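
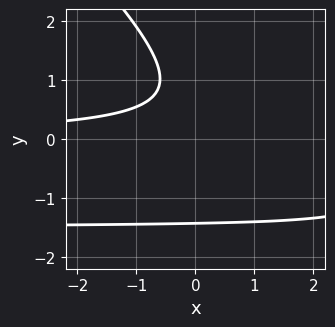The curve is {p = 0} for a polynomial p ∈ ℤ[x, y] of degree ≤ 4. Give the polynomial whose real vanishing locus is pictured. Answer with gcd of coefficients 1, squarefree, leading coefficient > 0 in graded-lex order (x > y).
2*x*y^2 + 2*y^3 + 3*x*y - 2*y + 3

1. deg p = 3. The shape is more complex than any degree-2 curve.
2. From the axis intercepts and sections: it misses every integer gridline on the x-axis.
3. Putting this together gives p.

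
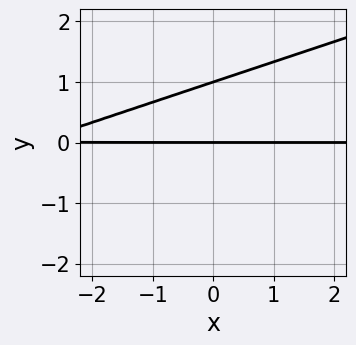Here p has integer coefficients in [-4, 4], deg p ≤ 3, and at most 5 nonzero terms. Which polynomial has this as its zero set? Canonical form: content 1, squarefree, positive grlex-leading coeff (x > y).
deg p = 2.
Observable constraints: among the integer gridlines, it crosses the y-axis at y ∈ {0, 1}; the visible x-axis segment lies entirely on the curve.
The integer polynomial consistent with all of this is the stated p.

x*y - 3*y^2 + 3*y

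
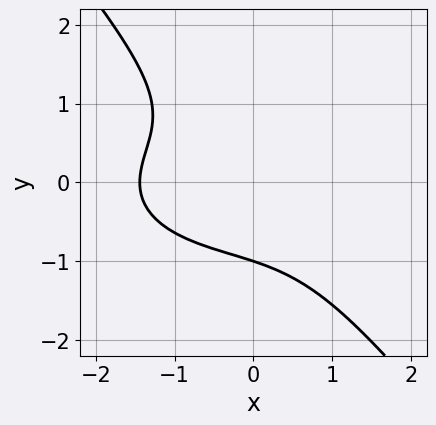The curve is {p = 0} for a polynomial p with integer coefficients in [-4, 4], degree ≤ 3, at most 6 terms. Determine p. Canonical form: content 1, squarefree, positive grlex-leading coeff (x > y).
x^3 + 3*x*y^2 + 3*y^3 + 3

The degree is 3 — no degree-2 curve has this shape.
Observable constraints: one y-axis crossing is at y = -1.
Solving for integer coefficients yields p as stated.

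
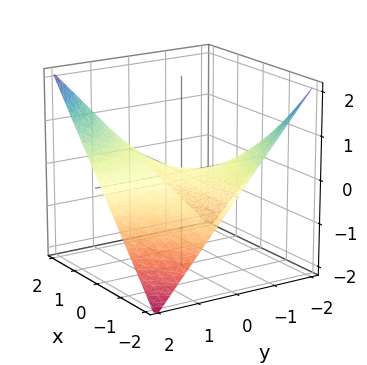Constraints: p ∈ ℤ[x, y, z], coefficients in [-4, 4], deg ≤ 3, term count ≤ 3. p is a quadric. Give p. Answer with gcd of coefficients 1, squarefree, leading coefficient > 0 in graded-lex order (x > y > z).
x*y - 2*z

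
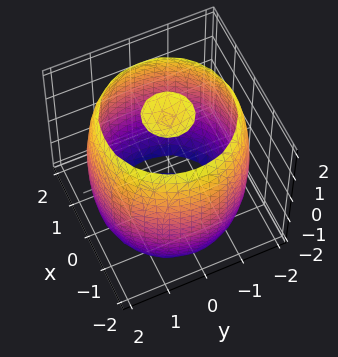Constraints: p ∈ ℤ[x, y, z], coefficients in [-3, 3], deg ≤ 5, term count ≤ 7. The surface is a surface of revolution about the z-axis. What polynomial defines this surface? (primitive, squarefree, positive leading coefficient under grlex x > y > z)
x^4 + 2*x^2*y^2 + y^4 - 3*x^2 - 3*y^2 + z^2 - 3

1. I count 3 distinct pieces. Treating them together as one polynomial.
2. The degree is 4 — the shape is more complex than any degree-3 surface.
3. By symmetry, every cross-section ⟂ z is a circle, so x, y appear only via x² + y².
4. From the axis intercepts and sections: a circular section at z = 1 has radius between 1 and 2.
5. Solving for integer coefficients yields p as stated.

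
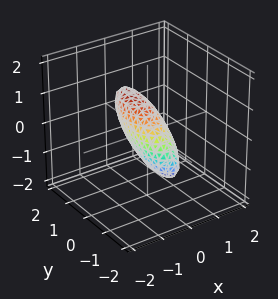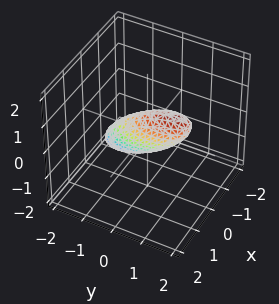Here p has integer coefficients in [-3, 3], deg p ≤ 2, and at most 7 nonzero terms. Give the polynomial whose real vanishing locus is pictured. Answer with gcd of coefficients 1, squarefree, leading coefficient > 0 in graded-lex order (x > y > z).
3*x^2 + y^2 - 2*y*z + 2*z^2 - 1

(a) deg p = 2. No degree-1 surface has this shape.
(b) From the visible intercepts: the y-axis gridline crossings are at y ∈ {-1, 1}.
(c) The integer polynomial consistent with all of this is the stated p.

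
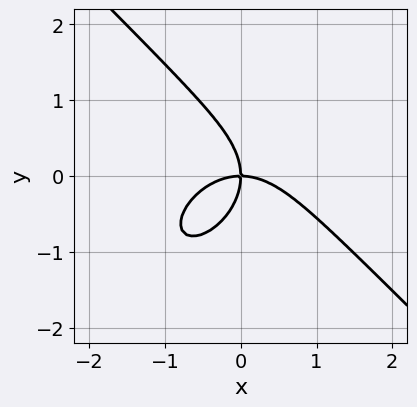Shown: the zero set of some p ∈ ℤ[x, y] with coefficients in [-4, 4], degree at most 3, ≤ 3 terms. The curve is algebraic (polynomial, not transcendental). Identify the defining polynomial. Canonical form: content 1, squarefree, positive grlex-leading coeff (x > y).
First, degree: a generic line meets the curve in up to 3 points, so deg p = 3.
Then, reading off the gridlines: it meets the y-axis at y = 0 (among the integer gridlines); one x-axis crossing is at x = 0.
Finally, together with the visible shape, these determine p as stated.

2*x^3 + 2*y^3 + 3*x*y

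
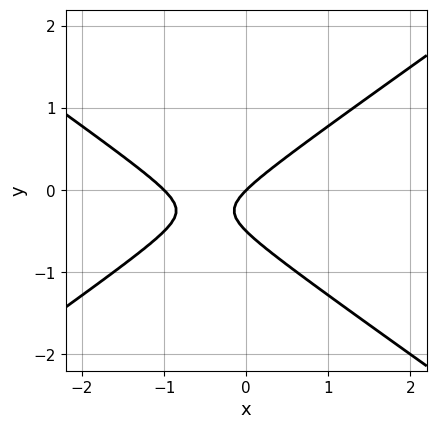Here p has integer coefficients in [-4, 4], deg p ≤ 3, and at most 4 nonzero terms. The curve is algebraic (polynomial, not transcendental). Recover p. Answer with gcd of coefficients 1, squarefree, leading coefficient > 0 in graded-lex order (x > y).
x^2 - 2*y^2 + x - y

(a) Degree: the shape is more complex than any degree-1 curve, so deg p = 2.
(b) Reading off the gridlines: it crosses the y-axis at the gridline y = 0; the x-axis gridline crossings are at x ∈ {-1, 0}.
(c) Solving for integer coefficients yields p as stated.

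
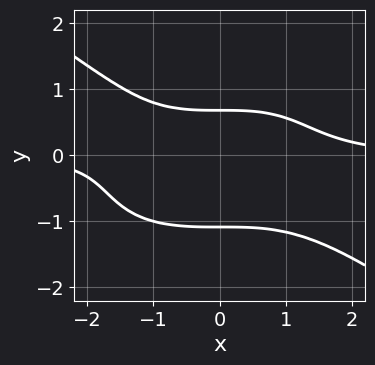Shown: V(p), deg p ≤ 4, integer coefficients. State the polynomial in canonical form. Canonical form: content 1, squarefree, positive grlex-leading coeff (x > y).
x^3*y + 3*y^4 + 2*y - 2

First, degree: the shape is more complex than any degree-3 curve, so deg p = 4.
Next, from the visible intercepts: it misses every integer gridline on the x-axis.
Finally, the integer polynomial consistent with all of this is the stated p.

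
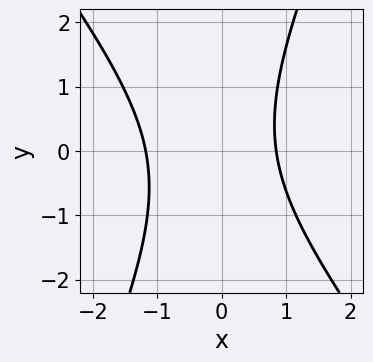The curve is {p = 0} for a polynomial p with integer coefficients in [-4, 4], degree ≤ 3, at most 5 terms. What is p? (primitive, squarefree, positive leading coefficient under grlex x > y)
3*x^2 + x*y - y^2 + x - 3

1. deg p = 2.
2. Against the integer gridlines: it misses every integer gridline on the y-axis.
3. Solving for integer coefficients yields p as stated.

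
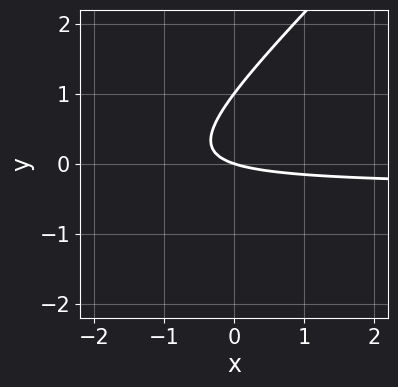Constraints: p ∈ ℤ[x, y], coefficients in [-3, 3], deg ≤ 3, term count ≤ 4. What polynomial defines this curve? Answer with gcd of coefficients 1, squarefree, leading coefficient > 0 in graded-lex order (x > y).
3*x*y - 3*y^2 + x + 3*y

First, degree: no degree-1 curve has this shape, so deg p = 2.
Next, from the axis intercepts and sections: it meets the x-axis at x = 0 (among the integer gridlines); the y-axis gridline crossings are at y ∈ {0, 1}.
Finally, matching integer coefficients to the picture gives p.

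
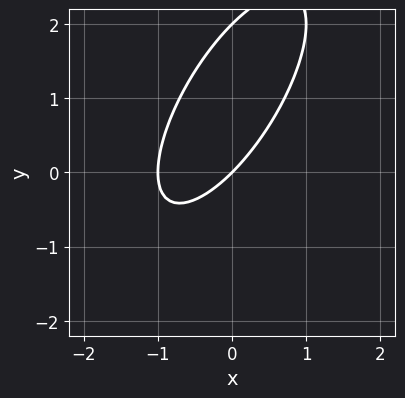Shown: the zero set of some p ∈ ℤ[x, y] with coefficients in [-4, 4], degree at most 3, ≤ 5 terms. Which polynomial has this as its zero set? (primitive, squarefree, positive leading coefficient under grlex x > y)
2*x^2 - 2*x*y + y^2 + 2*x - 2*y

Degree: no degree-1 curve has this shape, so deg p = 2.
From the axis intercepts and sections: among the integer gridlines, it crosses the y-axis at y ∈ {0, 2}; among the integer gridlines, it crosses the x-axis at x ∈ {-1, 0}.
Putting this together gives p.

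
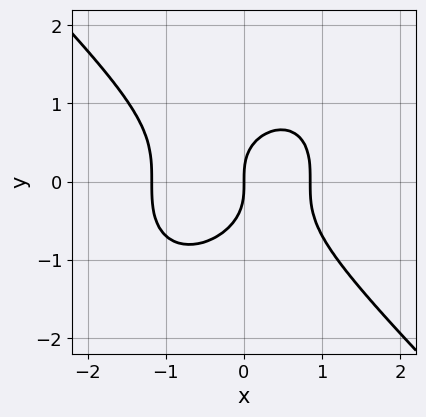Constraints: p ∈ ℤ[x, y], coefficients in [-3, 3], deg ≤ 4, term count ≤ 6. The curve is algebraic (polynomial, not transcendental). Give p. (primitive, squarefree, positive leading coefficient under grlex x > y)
First, degree: no degree-2 curve has this shape, so deg p = 3.
Next, from the visible intercepts: it crosses the y-axis at the gridline y = 0; it crosses the x-axis at the gridline x = 0.
Finally, these observations pin down the coefficients.

3*x^3 + 3*y^3 + x^2 - 3*x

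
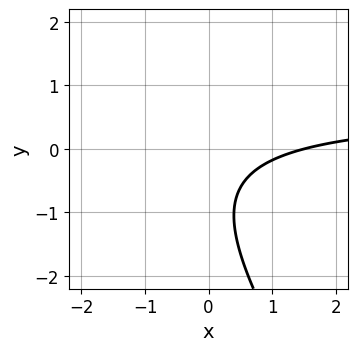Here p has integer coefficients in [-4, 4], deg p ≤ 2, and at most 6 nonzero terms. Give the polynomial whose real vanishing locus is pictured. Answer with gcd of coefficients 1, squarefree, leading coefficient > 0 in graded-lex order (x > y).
1. deg p = 2. The shape is more complex than any degree-1 curve.
2. Reading off the gridlines: it misses every integer gridline on the y-axis.
3. Assembling these constraints gives the stated polynomial.

3*x*y + 2*y^2 - 2*x + 3*y + 3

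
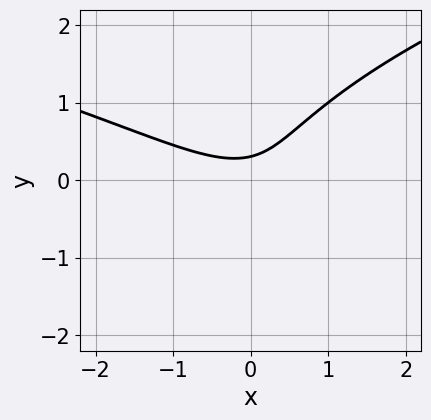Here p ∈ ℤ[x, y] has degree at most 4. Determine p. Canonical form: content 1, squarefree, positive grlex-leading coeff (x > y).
3*y^3 - 2*x^2 - 3*x*y + 3*y - 1

(a) deg p = 3. No degree-2 curve has this shape.
(b) From the visible intercepts: it misses every integer gridline on the x-axis.
(c) Together with the visible shape, these determine p as stated.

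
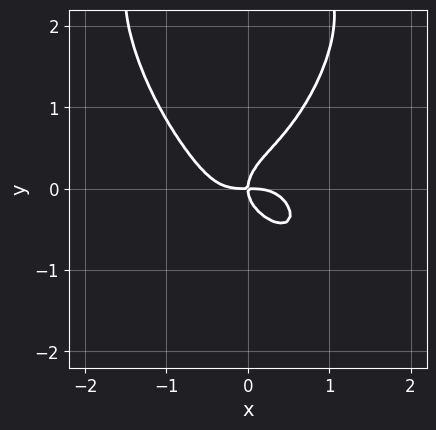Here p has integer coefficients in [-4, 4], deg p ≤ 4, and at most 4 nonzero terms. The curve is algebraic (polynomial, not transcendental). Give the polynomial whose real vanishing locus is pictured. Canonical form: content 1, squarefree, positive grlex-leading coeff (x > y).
3*x^4 + y^4 - 3*y^3 + 2*x*y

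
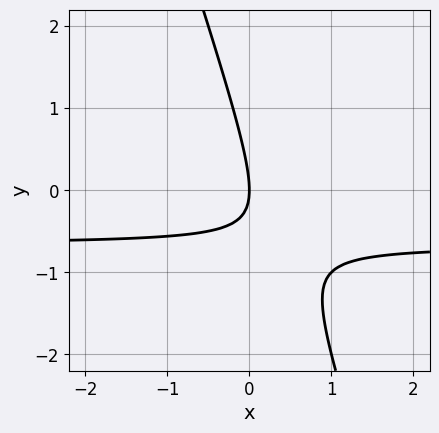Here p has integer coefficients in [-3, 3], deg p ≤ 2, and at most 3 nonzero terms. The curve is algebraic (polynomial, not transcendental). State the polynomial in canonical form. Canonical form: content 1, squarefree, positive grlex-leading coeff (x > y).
3*x*y + y^2 + 2*x

(a) deg p = 2.
(b) Against the integer gridlines: one x-axis crossing is at x = 0; it meets the y-axis at y = 0 (among the integer gridlines).
(c) Matching integer coefficients to the picture gives p.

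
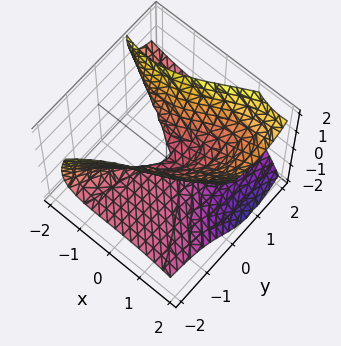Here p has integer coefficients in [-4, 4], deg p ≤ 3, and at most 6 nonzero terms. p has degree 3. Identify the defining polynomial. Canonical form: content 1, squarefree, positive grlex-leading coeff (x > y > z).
1. The degree is 3 — the shape is more complex than any degree-2 surface.
2. Checking where it meets the axes: one x-axis crossing is at x = 0; every point of the y-axis in the box is on the surface; it crosses the z-axis at the gridline z = 0.
3. Putting this together gives p.

x^3 - 3*x*y*z + 3*y^2*z - 3*z^2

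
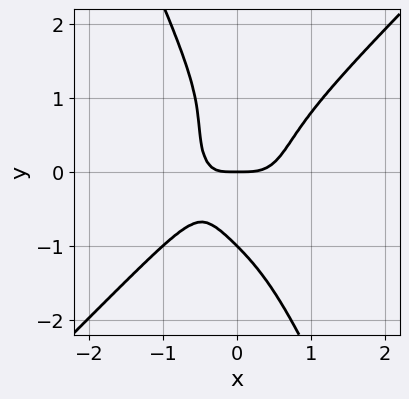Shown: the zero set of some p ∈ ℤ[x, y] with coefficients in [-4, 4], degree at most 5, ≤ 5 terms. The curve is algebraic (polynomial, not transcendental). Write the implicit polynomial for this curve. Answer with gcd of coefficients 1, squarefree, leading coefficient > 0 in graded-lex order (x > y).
First, degree: no degree-3 curve has this shape, so deg p = 4.
Next, checking where it meets the axes: it meets the x-axis at x = 0 (among the integer gridlines); the y-axis gridline crossings are at y ∈ {-1, 0}.
Finally, these observations pin down the coefficients.

3*x^4 - 2*x*y^3 - y^4 - x*y - y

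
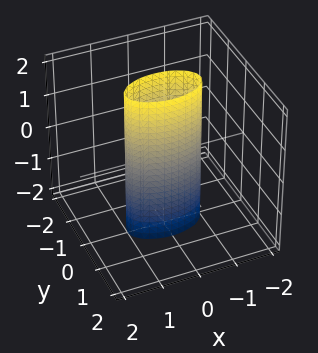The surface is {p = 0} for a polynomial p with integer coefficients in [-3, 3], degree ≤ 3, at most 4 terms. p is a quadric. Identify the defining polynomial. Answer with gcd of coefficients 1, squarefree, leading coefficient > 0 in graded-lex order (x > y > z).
x^2 + 3*y^2 - 1

The degree is 2 — constant cross-section along one axis; a quadric.
Symmetries: the z ↦ −z reflection is a symmetry, so z appears only in even powers; mirror symmetry y ↦ −y ⇒ only even powers of y; the x ↦ −x reflection is a symmetry, so x appears only in even powers.
Checking where it meets the axes: among the integer gridlines, it crosses the x-axis at x ∈ {-1, 1}; no z-intercept at any integer in the box.
The integer polynomial consistent with all of this is the stated p.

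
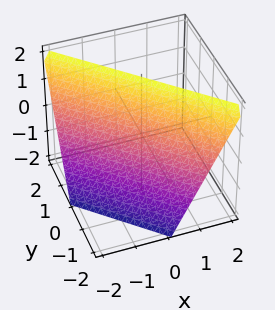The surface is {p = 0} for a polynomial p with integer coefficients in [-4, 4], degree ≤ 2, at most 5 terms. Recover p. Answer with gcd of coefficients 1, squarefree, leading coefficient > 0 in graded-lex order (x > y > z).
1. Degree: the surface is flat (a plane), so deg p = 1.
2. Reading off the gridlines: it meets the x-axis at x = -1 (among the integer gridlines); one z-axis crossing is at z = 2.
3. Fitting integer coefficients to these (and the overall shape) gives p. Check: (0, -1, 0) on the y-axis lies on the surface, and p(0, -1, 0) = 0. ✓

2*x + 2*y - z + 2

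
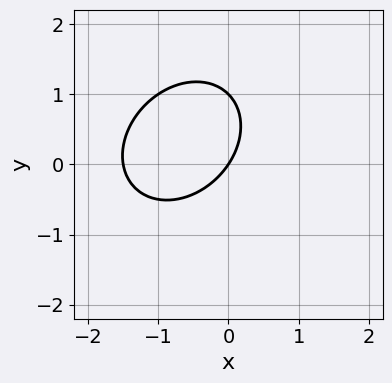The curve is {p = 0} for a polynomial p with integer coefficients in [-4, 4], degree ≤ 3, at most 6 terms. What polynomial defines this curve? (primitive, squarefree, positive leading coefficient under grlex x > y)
2*x^2 - x*y + 2*y^2 + 3*x - 2*y

1. The degree is 2 — no degree-1 curve has this shape.
2. Reading off the gridlines: it crosses the x-axis at the gridline x = 0; the y-axis gridline crossings are at y ∈ {0, 1}.
3. These observations pin down the coefficients.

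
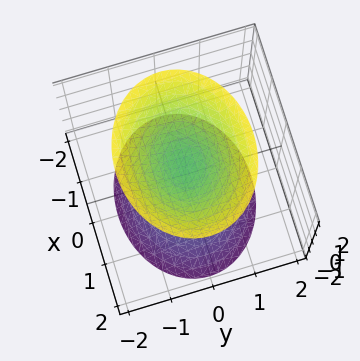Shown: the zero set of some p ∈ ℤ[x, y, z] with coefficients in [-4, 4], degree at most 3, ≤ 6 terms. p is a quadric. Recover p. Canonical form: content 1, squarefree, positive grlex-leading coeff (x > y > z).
2*x^2 + 3*y^2 - 2*z^2 + 2

(a) The picture has 2 separate pieces. Treating them together as one polynomial.
(b) deg p = 2. Two separate bowl-shaped sheets opening away from each other; a quadric.
(c) Symmetries: it's symmetric under x → −x, forcing even powers of x; mirror symmetry y ↦ −y ⇒ only even powers of y; mirror symmetry z ↦ −z ⇒ only even powers of z.
(d) Checking where it meets the axes: no x-intercept at any integer in the box; the z-axis gridline crossings are at z ∈ {-1, 1}; no y-intercept at any integer in the box.
(e) Matching integer coefficients to the picture gives p.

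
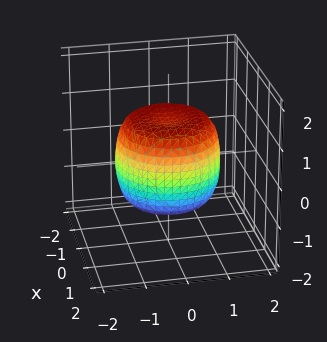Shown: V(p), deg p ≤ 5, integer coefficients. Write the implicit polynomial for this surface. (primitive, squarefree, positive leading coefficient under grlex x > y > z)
(a) Degree: the shape is more complex than any degree-3 surface, so deg p = 4.
(b) Symmetries: the surface is invariant under rotation about z: p = q(x² + y², z).
(c) Observable constraints: among the integer gridlines, it crosses the z-axis at z ∈ {-1, 1}; a circular section at z = -1 has radius exactly 1.
(d) Solving for integer coefficients yields p as stated.

x^4 + 2*x^2*y^2 + y^4 - x^2 - y^2 + z^2 - 1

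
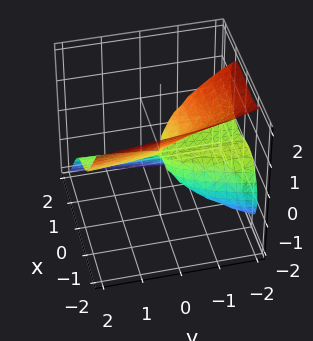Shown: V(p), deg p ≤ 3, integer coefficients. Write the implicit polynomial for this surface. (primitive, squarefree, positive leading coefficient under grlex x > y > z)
1. Degree: a generic line meets the surface in up to 3 points, so deg p = 3.
2. Observable constraints: it meets the x-axis at x = 0 (among the integer gridlines); it crosses the z-axis at the gridline z = 0; every point of the y-axis in the box is on the surface.
3. Solving for integer coefficients yields p as stated.

3*x^3 + 2*z^3 + x*y + 3*y*z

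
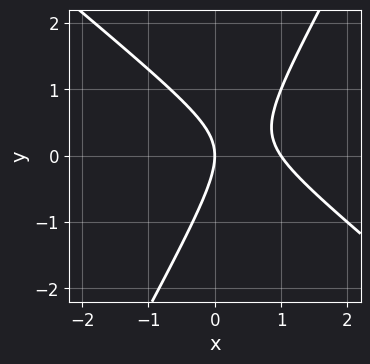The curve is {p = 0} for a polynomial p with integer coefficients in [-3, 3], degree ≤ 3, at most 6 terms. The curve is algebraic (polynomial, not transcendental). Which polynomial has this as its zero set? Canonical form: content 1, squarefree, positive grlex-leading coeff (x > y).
First, degree: the shape is more complex than any degree-1 curve, so deg p = 2.
Next, from the axis intercepts and sections: one y-axis crossing is at y = 0; the x-axis gridline crossings are at x ∈ {0, 1}.
Finally, these observations pin down the coefficients.

3*x^2 + 2*x*y - 2*y^2 - 3*x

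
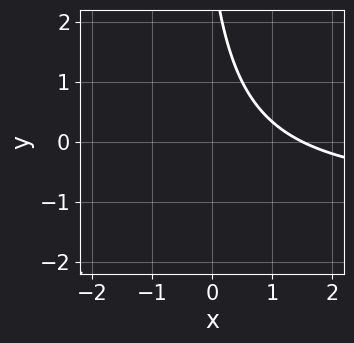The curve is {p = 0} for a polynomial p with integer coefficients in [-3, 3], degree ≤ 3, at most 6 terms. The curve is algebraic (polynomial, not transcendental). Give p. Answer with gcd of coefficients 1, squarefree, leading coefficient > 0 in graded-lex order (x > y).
2*x*y + 2*x + y - 3

deg p = 2.
Reading off the gridlines: it misses every integer gridline on the y-axis.
Matching integer coefficients to the picture gives p.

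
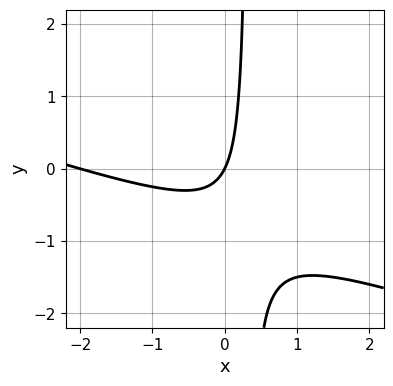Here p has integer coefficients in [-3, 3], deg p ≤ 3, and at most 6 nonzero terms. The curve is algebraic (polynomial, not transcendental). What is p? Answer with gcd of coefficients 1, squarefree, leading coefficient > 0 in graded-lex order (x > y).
deg p = 2. The shape is more complex than any degree-1 curve.
Reading off the gridlines: one y-axis crossing is at y = 0; among the integer gridlines, it crosses the x-axis at x ∈ {-2, 0}.
Assembling these constraints gives the stated polynomial.

x^2 + 3*x*y + 2*x - y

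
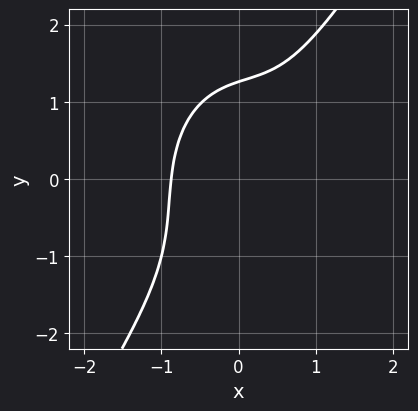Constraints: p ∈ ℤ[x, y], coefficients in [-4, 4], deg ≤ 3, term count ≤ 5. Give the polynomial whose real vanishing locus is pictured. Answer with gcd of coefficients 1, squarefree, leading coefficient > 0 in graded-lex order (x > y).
1. Degree: the shape is more complex than any degree-2 curve, so deg p = 3.
2. Matching integer coefficients to the picture gives p.

3*x^3 - x^2*y + x*y^2 - y^3 + 2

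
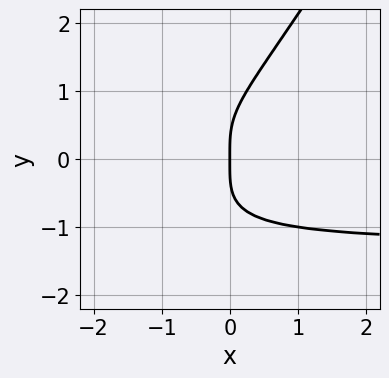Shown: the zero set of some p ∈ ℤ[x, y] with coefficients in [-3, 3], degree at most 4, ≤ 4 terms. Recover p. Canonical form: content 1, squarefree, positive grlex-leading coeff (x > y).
3*x*y^3 - 2*y^4 + 2*x*y^2 + 3*x

First, degree: the shape is more complex than any degree-3 curve, so deg p = 4.
Next, checking where it meets the axes: it meets the x-axis at x = 0 (among the integer gridlines); it crosses the y-axis at the gridline y = 0.
Finally, these observations pin down the coefficients.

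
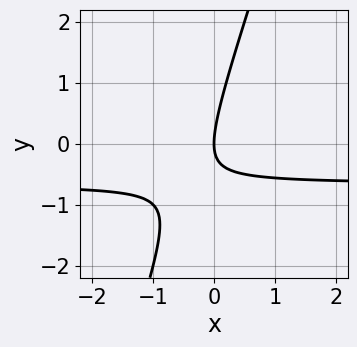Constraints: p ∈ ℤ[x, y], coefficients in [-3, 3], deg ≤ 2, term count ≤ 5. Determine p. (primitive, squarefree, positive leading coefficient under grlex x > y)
3*x*y - y^2 + 2*x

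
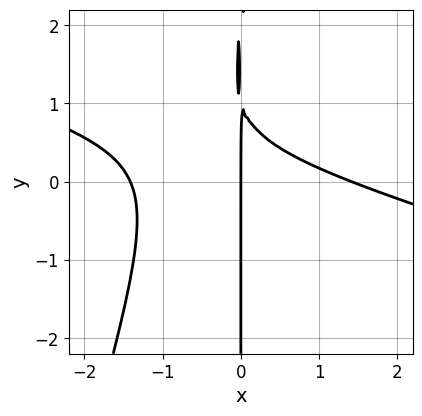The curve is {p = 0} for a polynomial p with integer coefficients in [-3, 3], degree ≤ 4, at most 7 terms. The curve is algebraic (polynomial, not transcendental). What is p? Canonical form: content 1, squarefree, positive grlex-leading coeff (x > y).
x^3 + 3*x^2*y - x*y^2 + 3*x*y - 2*x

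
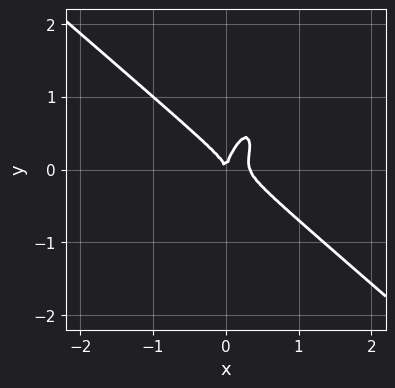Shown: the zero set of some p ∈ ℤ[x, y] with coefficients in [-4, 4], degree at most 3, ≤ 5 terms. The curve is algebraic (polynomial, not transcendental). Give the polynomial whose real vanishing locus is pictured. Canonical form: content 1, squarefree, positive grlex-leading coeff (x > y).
First, degree: a generic line meets the curve in up to 3 points, so deg p = 3.
Then, from the visible intercepts: it meets the y-axis at y = 0 (among the integer gridlines); it crosses the x-axis at the gridline x = 0.
Finally, these observations pin down the coefficients.

3*x^3 + x^2*y - 2*x*y^2 + y^3 - x^2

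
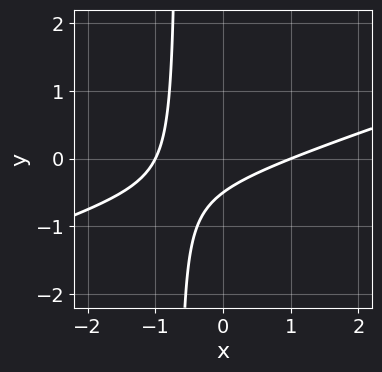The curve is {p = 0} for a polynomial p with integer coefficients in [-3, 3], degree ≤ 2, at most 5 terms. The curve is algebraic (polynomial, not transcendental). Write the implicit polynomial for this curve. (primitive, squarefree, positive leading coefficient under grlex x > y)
x^2 - 3*x*y - 2*y - 1

1. Degree: no degree-1 curve has this shape, so deg p = 2.
2. From the axis intercepts and sections: among the integer gridlines, it crosses the x-axis at x ∈ {-1, 1}.
3. Putting this together gives p.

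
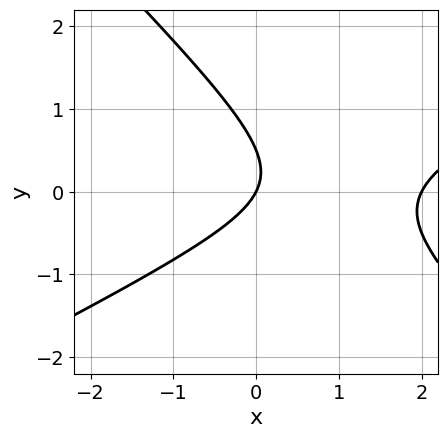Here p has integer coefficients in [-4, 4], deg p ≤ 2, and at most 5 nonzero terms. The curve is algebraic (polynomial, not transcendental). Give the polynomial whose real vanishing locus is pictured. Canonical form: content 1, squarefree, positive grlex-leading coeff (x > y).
x^2 - x*y - 2*y^2 - 2*x + y

First, degree: a generic line meets the curve in up to 2 points, so deg p = 2.
Next, from the visible intercepts: it meets the y-axis at y = 0 (among the integer gridlines); the x-axis gridline crossings are at x ∈ {0, 2}.
Finally, solving for integer coefficients yields p as stated.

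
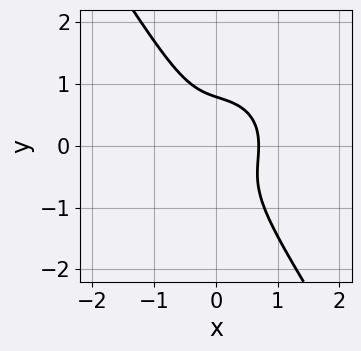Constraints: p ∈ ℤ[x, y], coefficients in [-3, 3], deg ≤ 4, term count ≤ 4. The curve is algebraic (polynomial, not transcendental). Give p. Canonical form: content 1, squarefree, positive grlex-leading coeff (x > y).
3*x^3 + 2*x*y^2 + 2*y^3 - 1

deg p = 3. A generic line meets the curve in up to 3 points.
Solving for integer coefficients yields p as stated.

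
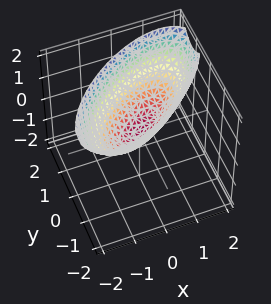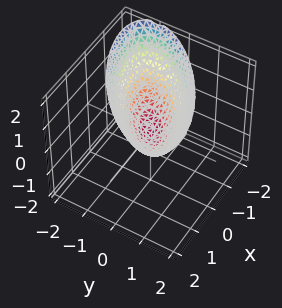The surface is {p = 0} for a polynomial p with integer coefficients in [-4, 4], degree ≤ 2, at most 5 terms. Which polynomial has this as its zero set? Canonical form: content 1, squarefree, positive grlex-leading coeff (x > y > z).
2*x^2 - 3*x*y + 3*y^2 - 3*z

1. Degree: the shape is more complex than any degree-1 surface, so deg p = 2.
2. Observable constraints: one x-axis crossing is at x = 0; it meets the z-axis at z = 0 (among the integer gridlines).
3. Matching integer coefficients to the picture gives p.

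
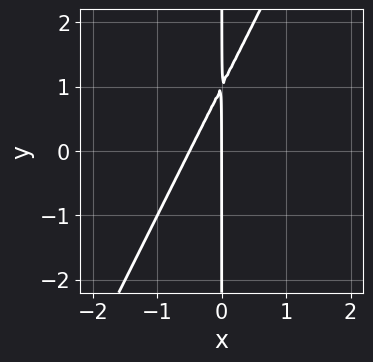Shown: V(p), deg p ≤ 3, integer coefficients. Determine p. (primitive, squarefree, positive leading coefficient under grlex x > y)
(a) The degree is 2 — the shape is more complex than any degree-1 curve.
(b) From the axis intercepts and sections: the visible y-axis segment lies entirely on the curve; it meets the x-axis at x = 0 (among the integer gridlines).
(c) Together with the visible shape, these determine p as stated.

2*x^2 - x*y + x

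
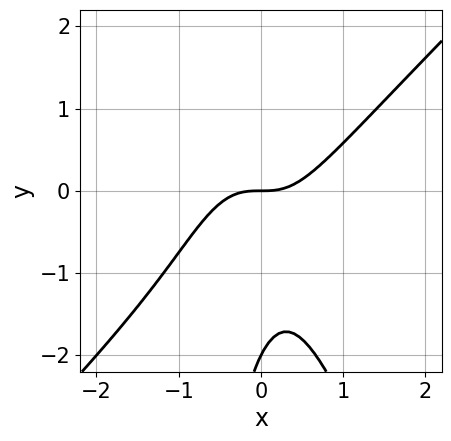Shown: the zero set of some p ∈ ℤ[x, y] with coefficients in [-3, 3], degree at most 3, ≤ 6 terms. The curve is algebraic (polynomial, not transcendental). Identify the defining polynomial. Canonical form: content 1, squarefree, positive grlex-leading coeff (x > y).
3*x^3 - 2*x^2*y - x*y^2 - y^2 - 2*y

(a) deg p = 3. A generic line meets the curve in up to 3 points.
(b) Checking where it meets the axes: among the integer gridlines, it crosses the y-axis at y ∈ {-2, 0}; it meets the x-axis at x = 0 (among the integer gridlines).
(c) Solving for integer coefficients yields p as stated.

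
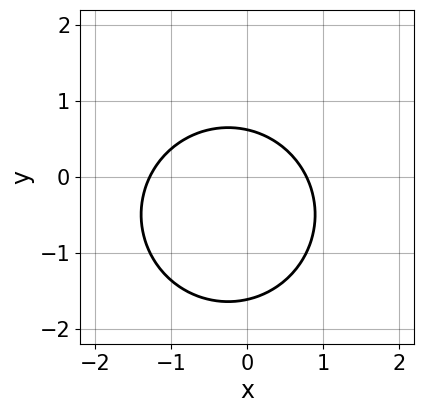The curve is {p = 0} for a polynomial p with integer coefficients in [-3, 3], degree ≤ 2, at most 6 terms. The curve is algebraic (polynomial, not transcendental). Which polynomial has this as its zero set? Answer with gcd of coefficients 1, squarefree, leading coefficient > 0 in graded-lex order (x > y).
2*x^2 + 2*y^2 + x + 2*y - 2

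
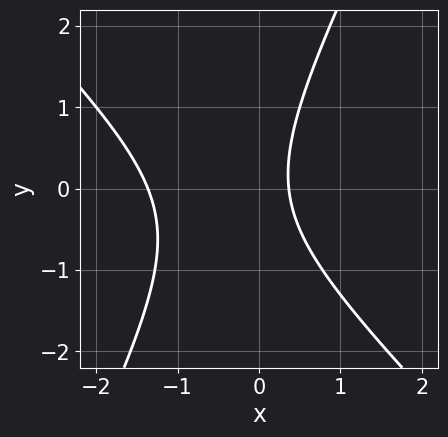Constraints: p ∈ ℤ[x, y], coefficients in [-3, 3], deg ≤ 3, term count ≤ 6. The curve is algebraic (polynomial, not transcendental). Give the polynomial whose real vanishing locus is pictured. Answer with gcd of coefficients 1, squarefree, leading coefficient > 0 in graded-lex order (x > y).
2*x^2 + x*y - y^2 + 2*x - 1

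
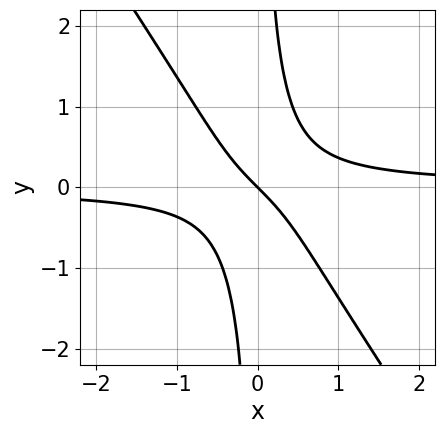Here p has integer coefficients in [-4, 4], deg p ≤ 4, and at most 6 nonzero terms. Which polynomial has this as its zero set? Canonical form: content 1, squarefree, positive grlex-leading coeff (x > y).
3*x^2*y + 2*x*y^2 - x - y

1. Degree: the shape is more complex than any degree-2 curve, so deg p = 3.
2. Against the integer gridlines: it crosses the x-axis at the gridline x = 0; it meets the y-axis at y = 0 (among the integer gridlines).
3. Assembling these constraints gives the stated polynomial.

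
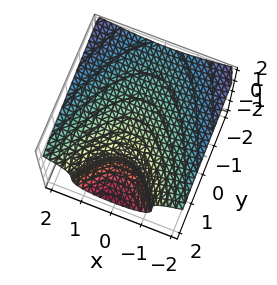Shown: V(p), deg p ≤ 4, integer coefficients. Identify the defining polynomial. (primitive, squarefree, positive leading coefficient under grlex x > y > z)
Degree: a generic line meets the surface in up to 3 points, so deg p = 3.
Reading off the gridlines: it misses every integer gridline on the x-axis; one y-axis crossing is at y = 1.
Putting this together gives p.

2*z^3 - 2*x^2 + 3*y - 3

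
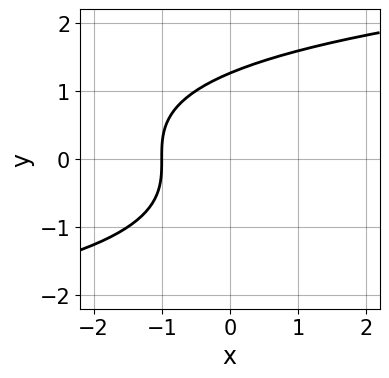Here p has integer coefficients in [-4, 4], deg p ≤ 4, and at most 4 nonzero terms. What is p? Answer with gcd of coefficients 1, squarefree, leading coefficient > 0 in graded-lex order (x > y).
y^3 - 2*x - 2

First, deg p = 3. No degree-2 curve has this shape.
Then, from the visible intercepts: one x-axis crossing is at x = -1.
Finally, putting this together gives p.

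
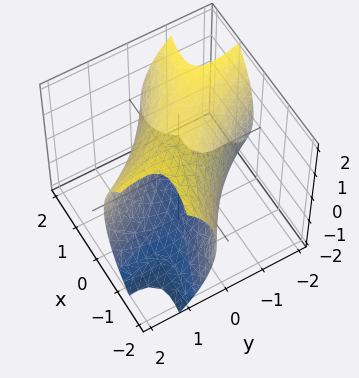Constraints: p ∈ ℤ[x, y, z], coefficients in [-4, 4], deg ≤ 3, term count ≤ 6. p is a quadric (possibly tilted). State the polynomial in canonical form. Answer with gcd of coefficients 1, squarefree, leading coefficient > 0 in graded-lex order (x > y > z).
x^2 + 3*x*y + y^2 + z^2 - 3

(a) Degree: no degree-1 surface has this shape, so deg p = 2.
(b) The integer polynomial consistent with all of this is the stated p.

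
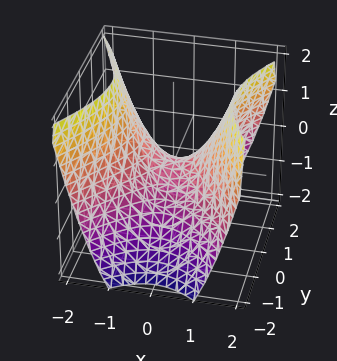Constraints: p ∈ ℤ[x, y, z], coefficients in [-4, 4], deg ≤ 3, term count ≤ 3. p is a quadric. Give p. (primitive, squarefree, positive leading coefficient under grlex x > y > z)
3*x^2 - 2*y^2 - 3*z

First, degree: a hyperbolic paraboloid; a quadric, so deg p = 2.
Then, symmetries: the y ↦ −y reflection is a symmetry, so y appears only in even powers; the x ↦ −x reflection is a symmetry, so x appears only in even powers.
Next, from the axis intercepts and sections: one z-axis crossing is at z = 0; one x-axis crossing is at x = 0; it meets the y-axis at y = 0 (among the integer gridlines).
Finally, the integer polynomial consistent with all of this is the stated p.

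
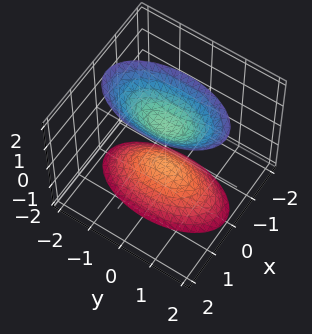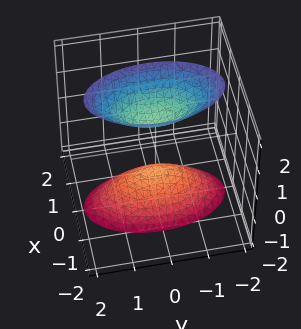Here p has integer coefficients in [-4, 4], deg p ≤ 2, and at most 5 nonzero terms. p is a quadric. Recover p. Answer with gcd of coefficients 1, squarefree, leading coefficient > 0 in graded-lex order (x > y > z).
The picture has 2 separate pieces. Treating them together as one polynomial.
deg p = 2. Two sheets facing apart; a quadric.
Symmetries: it's symmetric under z → −z, forcing even powers of z; it's symmetric under y → −y, forcing even powers of y; it's symmetric under x → −x, forcing even powers of x.
From the visible intercepts: the z-axis gridline crossings are at z ∈ {-1, 1}; it misses every integer gridline on the x-axis; the surface avoids every integer y-axis point in the box.
Together with the visible shape, these determine p as stated.

3*x^2 + y^2 - z^2 + 1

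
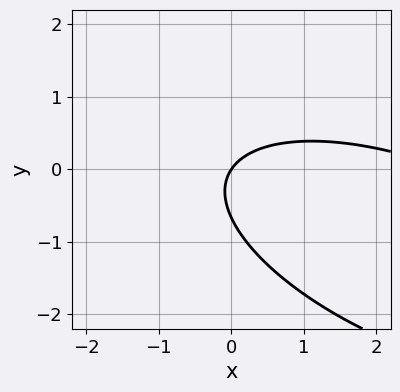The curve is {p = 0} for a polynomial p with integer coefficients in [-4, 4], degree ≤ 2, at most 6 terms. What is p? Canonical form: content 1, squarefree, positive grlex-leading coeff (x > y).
x^2 + 2*x*y + 3*y^2 - 3*x + 2*y

First, the degree is 2 — a generic line meets the curve in up to 2 points.
Next, observable constraints: it meets the x-axis at x = 0 (among the integer gridlines); it meets the y-axis at y = 0 (among the integer gridlines).
Finally, the integer polynomial consistent with all of this is the stated p.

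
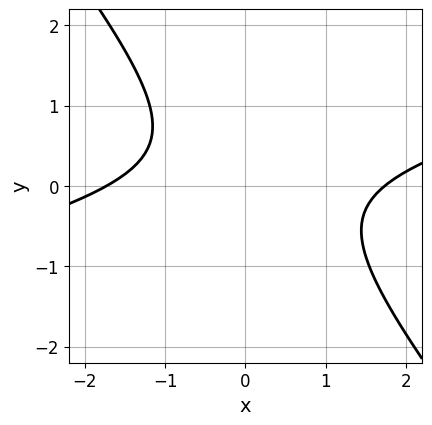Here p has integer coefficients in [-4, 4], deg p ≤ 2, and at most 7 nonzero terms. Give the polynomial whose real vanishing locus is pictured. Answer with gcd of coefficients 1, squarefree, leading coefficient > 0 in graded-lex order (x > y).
x^2 - 3*x*y - 3*y^2 + y - 3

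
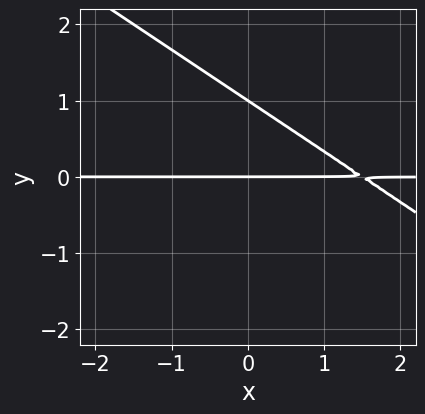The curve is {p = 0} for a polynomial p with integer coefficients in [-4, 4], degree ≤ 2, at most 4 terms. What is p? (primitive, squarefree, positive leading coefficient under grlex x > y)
(a) deg p = 2.
(b) From the visible intercepts: every point of the x-axis in the box is on the curve; among the integer gridlines, it crosses the y-axis at y ∈ {0, 1}.
(c) Matching integer coefficients to the picture gives p.

2*x*y + 3*y^2 - 3*y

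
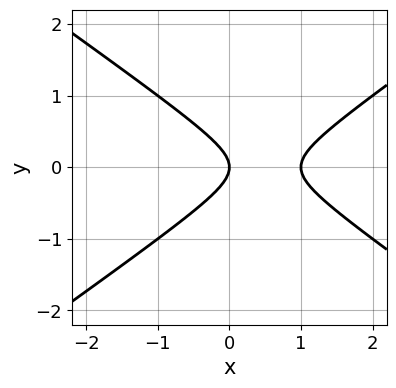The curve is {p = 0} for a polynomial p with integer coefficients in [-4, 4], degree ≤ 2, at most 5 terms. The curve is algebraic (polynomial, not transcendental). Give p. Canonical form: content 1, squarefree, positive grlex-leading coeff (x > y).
x^2 - 2*y^2 - x

First, degree: a generic line meets the curve in up to 2 points, so deg p = 2.
Next, symmetries: the y ↦ −y reflection is a symmetry, so y appears only in even powers.
Then, checking where it meets the axes: one y-axis crossing is at y = 0; among the integer gridlines, it crosses the x-axis at x ∈ {0, 1}.
Finally, the integer polynomial consistent with all of this is the stated p.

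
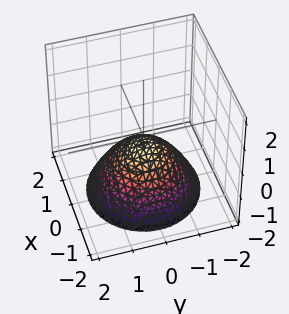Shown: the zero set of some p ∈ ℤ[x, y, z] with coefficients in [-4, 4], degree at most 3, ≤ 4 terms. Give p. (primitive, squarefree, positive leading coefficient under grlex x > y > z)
deg p = 2.
Symmetries: the surface is invariant under rotation about z: p = q(x² + y², z).
From the visible intercepts: no x-intercept at any integer in the box; a circular section at z = -1 has radius exactly 1; it misses every integer gridline on the y-axis.
Matching integer coefficients to the picture gives p.

2*x^2 + 2*y^2 + 3*z + 1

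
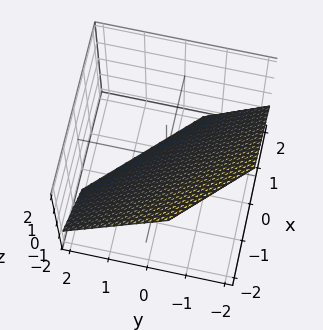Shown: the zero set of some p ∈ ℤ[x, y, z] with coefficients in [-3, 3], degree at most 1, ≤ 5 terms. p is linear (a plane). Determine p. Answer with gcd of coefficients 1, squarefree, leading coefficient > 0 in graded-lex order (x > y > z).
3*x + 3*y + 3*z + 2

(a) The degree is 1 — the surface is flat (a plane).
(b) The integer polynomial consistent with all of this is the stated p.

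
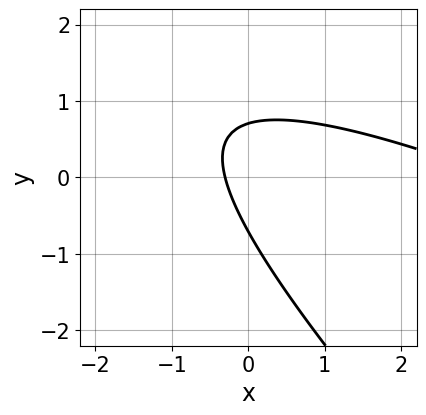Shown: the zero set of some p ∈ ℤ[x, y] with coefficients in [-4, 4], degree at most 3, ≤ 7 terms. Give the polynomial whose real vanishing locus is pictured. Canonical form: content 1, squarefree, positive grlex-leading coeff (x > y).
(a) deg p = 2.
(b) The integer polynomial consistent with all of this is the stated p.

x^2 + 3*x*y + 2*y^2 - 3*x - 1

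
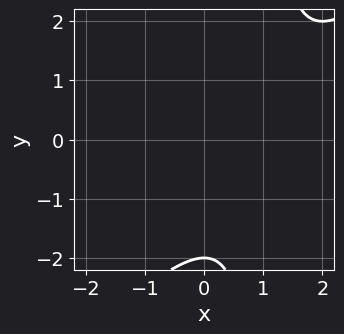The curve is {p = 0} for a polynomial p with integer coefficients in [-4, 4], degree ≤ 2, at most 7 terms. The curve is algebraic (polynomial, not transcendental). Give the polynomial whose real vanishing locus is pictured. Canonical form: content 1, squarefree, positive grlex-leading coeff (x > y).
x^2 - x*y - 2*x + y + 2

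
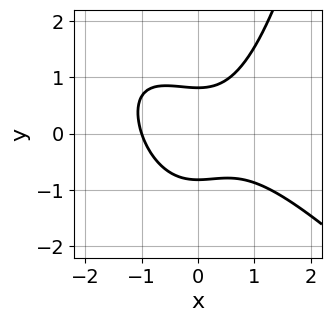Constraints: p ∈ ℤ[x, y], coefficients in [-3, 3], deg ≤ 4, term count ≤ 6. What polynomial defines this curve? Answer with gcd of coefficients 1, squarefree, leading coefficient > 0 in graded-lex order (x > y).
First, degree: no degree-2 curve has this shape, so deg p = 3.
Then, reading off the gridlines: one x-axis crossing is at x = -1.
Finally, these observations pin down the coefficients.

2*x^3 + 2*x^2*y - 3*y^2 + 2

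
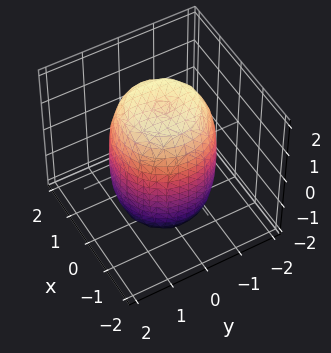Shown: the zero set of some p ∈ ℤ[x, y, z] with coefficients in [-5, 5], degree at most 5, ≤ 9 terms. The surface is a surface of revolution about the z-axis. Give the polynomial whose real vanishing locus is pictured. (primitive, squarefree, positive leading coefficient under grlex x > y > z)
2*x^4 + 4*x^2*y^2 + 2*y^4 - 2*x^2 - 2*y^2 + z^2 - 3

First, deg p = 4. The shape is more complex than any degree-3 surface.
Next, by symmetry, the z-axis is an axis of rotation, so x and y enter only as x² + y².
Then, observable constraints: a circular section at z = -1 has radius between 1 and 2.
Finally, the integer polynomial consistent with all of this is the stated p.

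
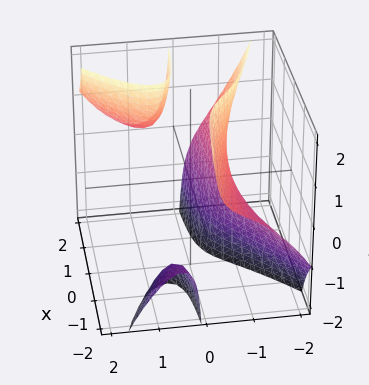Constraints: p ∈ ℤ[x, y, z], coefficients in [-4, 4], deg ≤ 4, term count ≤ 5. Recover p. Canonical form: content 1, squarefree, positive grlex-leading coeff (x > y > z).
First, there are 3 components. Treating them together as one polynomial.
Then, deg p = 3. A generic line meets the surface in up to 3 points.
Next, observable constraints: no z-intercept at any integer in the box; no x-intercept at any integer in the box.
Finally, matching integer coefficients to the picture gives p.

x*y^2 + 2*x*y*z - 2*y^3 - 1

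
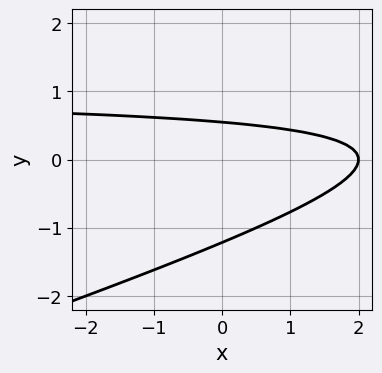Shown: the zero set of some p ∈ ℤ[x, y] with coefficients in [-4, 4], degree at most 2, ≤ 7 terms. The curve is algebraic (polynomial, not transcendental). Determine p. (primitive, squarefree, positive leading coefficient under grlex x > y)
x*y - 3*y^2 - x - 2*y + 2

1. Degree: the shape is more complex than any degree-1 curve, so deg p = 2.
2. Observable constraints: it crosses the x-axis at the gridline x = 2.
3. Solving for integer coefficients yields p as stated.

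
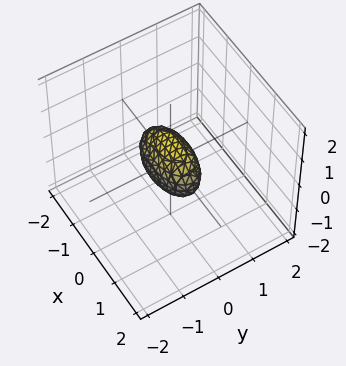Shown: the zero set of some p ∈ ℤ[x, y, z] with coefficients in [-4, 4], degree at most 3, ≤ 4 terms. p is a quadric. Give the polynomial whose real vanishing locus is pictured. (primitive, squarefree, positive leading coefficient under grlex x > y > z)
First, the degree is 2 — a closed, bounded, convex surface; a quadric.
Next, symmetries: it's symmetric under x → −x, forcing even powers of x; it's symmetric under y → −y, forcing even powers of y; it's symmetric under z → −z, forcing even powers of z.
Then, observable constraints: the x-axis gridline crossings are at x ∈ {-1, 1}.
Finally, matching integer coefficients to the picture gives p.

x^2 + 3*y^2 + 2*z^2 - 1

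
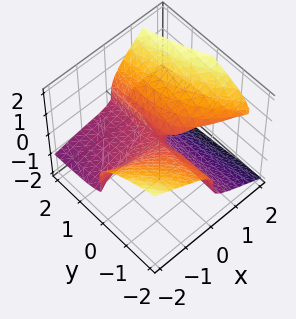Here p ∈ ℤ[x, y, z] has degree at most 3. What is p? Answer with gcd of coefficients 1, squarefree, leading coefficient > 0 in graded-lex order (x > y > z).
The degree is 3 — a generic line meets the surface in up to 3 points.
From the visible intercepts: the visible y-axis segment lies entirely on the surface; it meets the z-axis at z = 0 (among the integer gridlines); the visible x-axis segment lies entirely on the surface.
Solving for integer coefficients yields p as stated.

x^2*z + x*y*z - 2*z^3 + x*y + 2*x*z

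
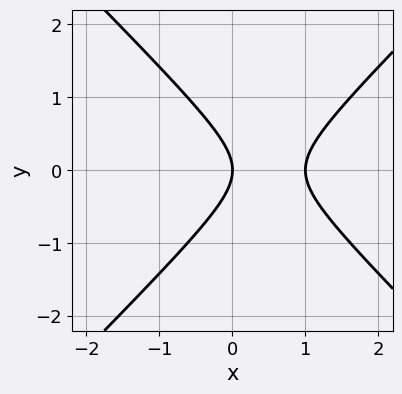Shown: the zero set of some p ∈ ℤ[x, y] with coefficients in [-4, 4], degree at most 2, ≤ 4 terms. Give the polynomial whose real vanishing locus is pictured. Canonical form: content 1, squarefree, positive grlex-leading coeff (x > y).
Degree: the shape is more complex than any degree-1 curve, so deg p = 2.
Symmetries: mirror symmetry y ↦ −y ⇒ only even powers of y.
From the visible intercepts: among the integer gridlines, it crosses the x-axis at x ∈ {0, 1}; it crosses the y-axis at the gridline y = 0.
Together with the visible shape, these determine p as stated.

x^2 - y^2 - x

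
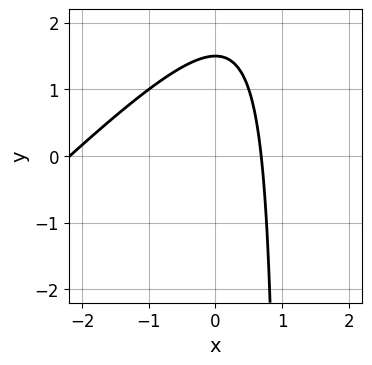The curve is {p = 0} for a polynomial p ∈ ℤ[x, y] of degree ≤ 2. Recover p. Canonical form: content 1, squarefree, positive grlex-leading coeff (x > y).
1. The degree is 2 — a generic line meets the curve in up to 2 points.
2. The integer polynomial consistent with all of this is the stated p.

2*x^2 - 2*x*y + 3*x + 2*y - 3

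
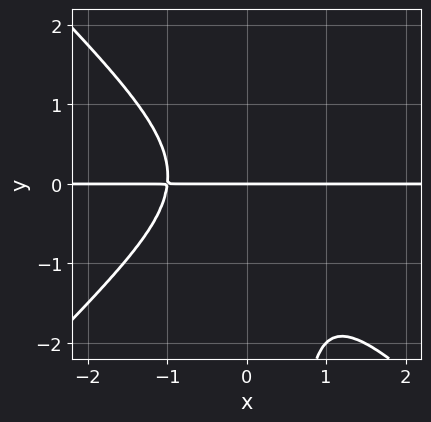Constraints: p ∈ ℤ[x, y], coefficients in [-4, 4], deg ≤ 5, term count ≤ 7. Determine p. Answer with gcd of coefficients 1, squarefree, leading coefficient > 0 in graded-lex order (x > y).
3*x^3*y - 3*x*y^3 + x*y^2 + 2*y^3 + 3*y

(a) deg p = 4.
(b) Against the integer gridlines: it crosses the y-axis at the gridline y = 0; the visible x-axis segment lies entirely on the curve.
(c) Fitting integer coefficients to these (and the overall shape) gives p.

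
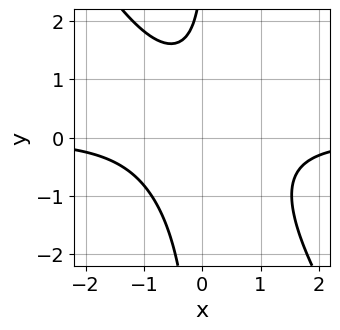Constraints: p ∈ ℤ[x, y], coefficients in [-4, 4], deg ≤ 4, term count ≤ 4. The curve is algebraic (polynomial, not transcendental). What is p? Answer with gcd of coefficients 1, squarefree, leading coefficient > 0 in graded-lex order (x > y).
3*x^2*y + 2*x*y^2 - y + 3

1. deg p = 3.
2. Checking where it meets the axes: no y-intercept at any integer in the box; it misses every integer gridline on the x-axis.
3. Together with the visible shape, these determine p as stated.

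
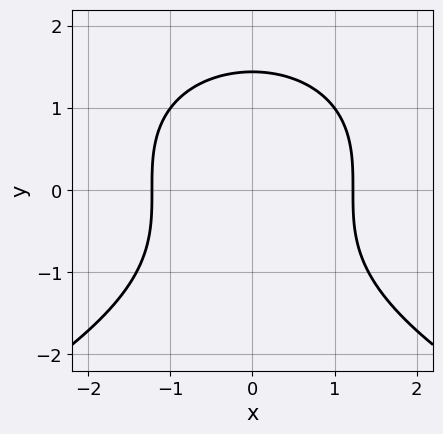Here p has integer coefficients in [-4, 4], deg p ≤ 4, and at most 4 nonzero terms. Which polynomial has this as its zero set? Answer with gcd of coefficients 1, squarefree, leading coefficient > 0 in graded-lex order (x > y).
y^3 + 2*x^2 - 3

1. The degree is 3 — no degree-2 curve has this shape.
2. Symmetries: it's symmetric under x → −x, forcing even powers of x.
3. These observations pin down the coefficients.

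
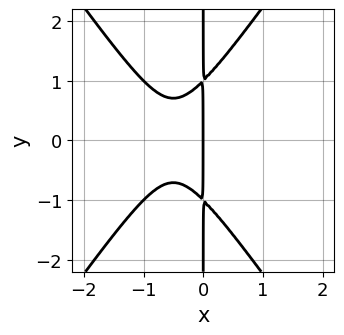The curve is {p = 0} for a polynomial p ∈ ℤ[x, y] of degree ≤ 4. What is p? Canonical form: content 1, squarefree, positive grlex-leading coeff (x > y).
1. Degree: a generic line meets the curve in up to 3 points, so deg p = 3.
2. Symmetries: mirror symmetry y ↦ −y ⇒ only even powers of y.
3. Observable constraints: it crosses the x-axis at the gridline x = 0; the visible y-axis segment lies entirely on the curve.
4. The integer polynomial consistent with all of this is the stated p.

2*x^3 - x*y^2 + 2*x^2 + x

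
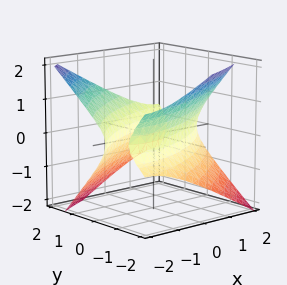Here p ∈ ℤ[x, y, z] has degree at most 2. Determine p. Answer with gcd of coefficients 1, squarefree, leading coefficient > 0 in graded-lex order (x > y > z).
x^2 - 2*x*y + 2*y^2 - y*z - 3*z^2 - 3

First, the picture has 2 separate pieces.
Next, deg p = 2.
Then, reading off the gridlines: the surface avoids every integer z-axis point in the box.
Finally, solving for integer coefficients yields p as stated.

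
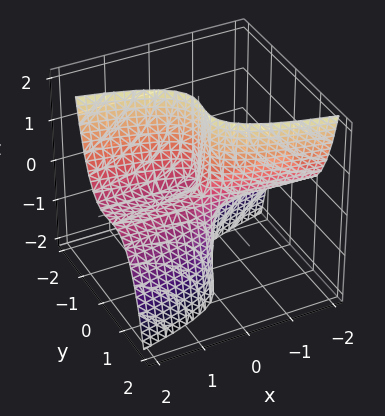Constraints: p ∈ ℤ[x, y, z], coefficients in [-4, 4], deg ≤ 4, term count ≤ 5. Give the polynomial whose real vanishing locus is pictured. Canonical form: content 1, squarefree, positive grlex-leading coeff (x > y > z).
3*y^3 + 2*x*z - 2*y^2

deg p = 3. A generic line meets the surface in up to 3 points.
From the axis intercepts and sections: every point of the x-axis in the box is on the surface; the visible z-axis segment lies entirely on the surface.
Assembling these constraints gives the stated polynomial.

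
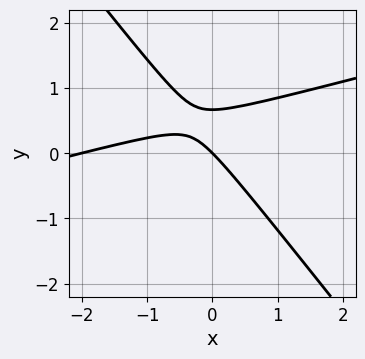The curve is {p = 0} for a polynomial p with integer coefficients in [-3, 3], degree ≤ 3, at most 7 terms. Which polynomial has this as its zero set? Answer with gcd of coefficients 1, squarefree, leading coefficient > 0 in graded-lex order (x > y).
First, the degree is 2 — no degree-1 curve has this shape.
Next, reading off the gridlines: it crosses the y-axis at the gridline y = 0; among the integer gridlines, it crosses the x-axis at x ∈ {-2, 0}.
Finally, these observations pin down the coefficients.

x^2 - 3*x*y - 3*y^2 + 2*x + 2*y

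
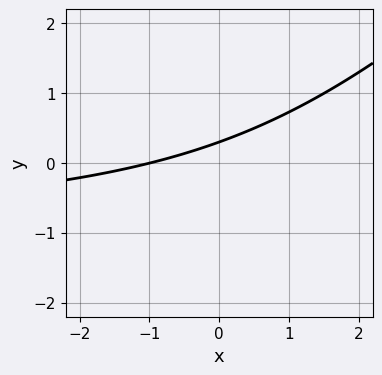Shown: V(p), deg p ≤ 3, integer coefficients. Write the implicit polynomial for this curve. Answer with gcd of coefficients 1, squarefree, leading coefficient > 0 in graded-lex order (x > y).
x*y - y^2 + x - 3*y + 1

First, deg p = 2. The shape is more complex than any degree-1 curve.
Next, from the axis intercepts and sections: it meets the x-axis at x = -1 (among the integer gridlines).
Finally, matching integer coefficients to the picture gives p.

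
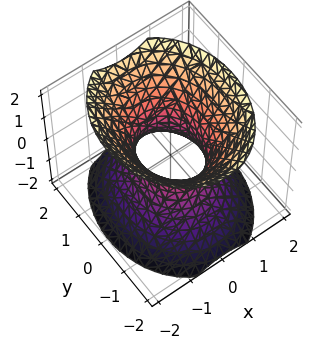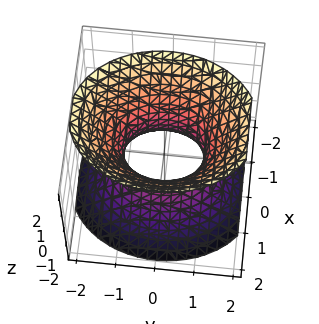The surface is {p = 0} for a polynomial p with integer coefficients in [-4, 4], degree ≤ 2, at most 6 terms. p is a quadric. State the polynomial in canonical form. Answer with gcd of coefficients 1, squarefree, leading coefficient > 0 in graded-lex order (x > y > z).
(a) deg p = 2.
(b) Symmetries: mirror symmetry y ↦ −y ⇒ only even powers of y; mirror symmetry x ↦ −x ⇒ only even powers of x; the z ↦ −z reflection is a symmetry, so z appears only in even powers.
(c) Reading off the gridlines: it misses every integer gridline on the z-axis; the y-axis gridline crossings are at y ∈ {-1, 1}.
(d) The integer polynomial consistent with all of this is the stated p.

3*x^2 + 2*y^2 - 2*z^2 - 2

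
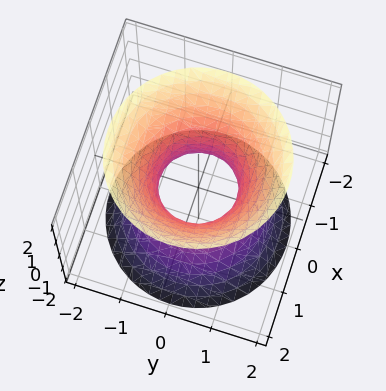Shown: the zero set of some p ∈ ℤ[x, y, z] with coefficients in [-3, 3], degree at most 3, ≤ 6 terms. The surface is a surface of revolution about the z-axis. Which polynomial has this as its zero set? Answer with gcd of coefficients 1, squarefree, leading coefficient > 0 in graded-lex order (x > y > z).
First, deg p = 2. A generic line meets the surface in up to 2 points.
Next, symmetry: the z-axis is an axis of rotation, so x and y enter only as x² + y².
Then, against the integer gridlines: the surface avoids every integer z-axis point in the box; a circular section at z = -1 has radius between 1 and 2.
Finally, these observations pin down the coefficients.

3*x^2 + 3*y^2 - 2*z^2 - 2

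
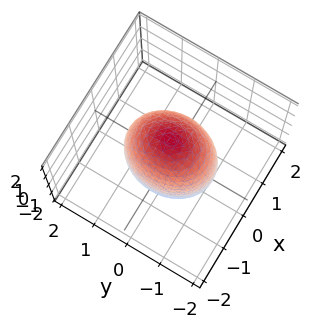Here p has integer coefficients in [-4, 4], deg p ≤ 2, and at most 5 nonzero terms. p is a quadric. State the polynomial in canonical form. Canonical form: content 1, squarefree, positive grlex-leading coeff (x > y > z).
3*x^2 + 2*y^2 + z^2 - 3

1. deg p = 2.
2. Symmetries: the z ↦ −z reflection is a symmetry, so z appears only in even powers; mirror symmetry y ↦ −y ⇒ only even powers of y; the x ↦ −x reflection is a symmetry, so x appears only in even powers.
3. Reading off the gridlines: the x-axis gridline crossings are at x ∈ {-1, 1}.
4. Assembling these constraints gives the stated polynomial.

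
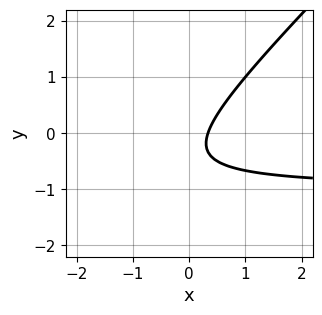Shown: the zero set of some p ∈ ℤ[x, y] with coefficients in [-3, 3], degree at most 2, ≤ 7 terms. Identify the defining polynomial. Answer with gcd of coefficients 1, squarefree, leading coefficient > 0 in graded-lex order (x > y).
(a) deg p = 2. A generic line meets the curve in up to 2 points.
(b) From the visible intercepts: no y-intercept at any integer in the box.
(c) Together with the visible shape, these determine p as stated.

3*x*y - 3*y^2 + 3*x - 2*y - 1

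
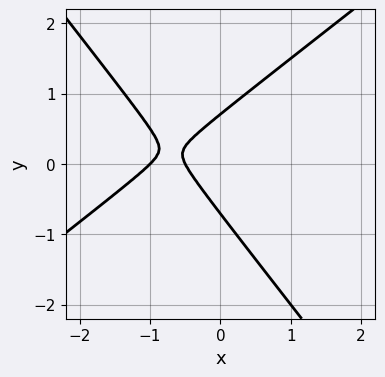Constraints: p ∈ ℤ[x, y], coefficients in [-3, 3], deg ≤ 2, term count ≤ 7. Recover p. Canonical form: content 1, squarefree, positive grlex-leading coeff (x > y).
2*x^2 - x*y - 2*y^2 + 3*x + 1

deg p = 2.
From the axis intercepts and sections: it meets the x-axis at x = -1 (among the integer gridlines).
Together with the visible shape, these determine p as stated.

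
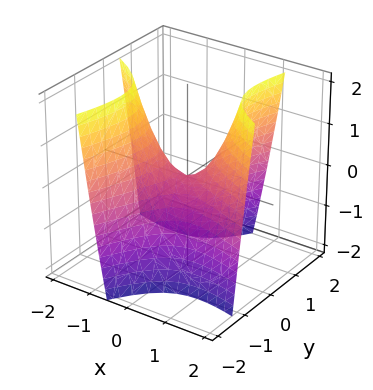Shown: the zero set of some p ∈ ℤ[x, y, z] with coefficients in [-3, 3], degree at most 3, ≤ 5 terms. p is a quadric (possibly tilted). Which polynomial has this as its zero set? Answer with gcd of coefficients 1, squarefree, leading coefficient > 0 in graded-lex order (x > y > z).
x^2 + 2*x*y - y^2 - z

First, degree: a generic line meets the surface in up to 2 points, so deg p = 2.
Then, against the integer gridlines: it crosses the y-axis at the gridline y = 0; it meets the z-axis at z = 0 (among the integer gridlines); one x-axis crossing is at x = 0.
Finally, the integer polynomial consistent with all of this is the stated p.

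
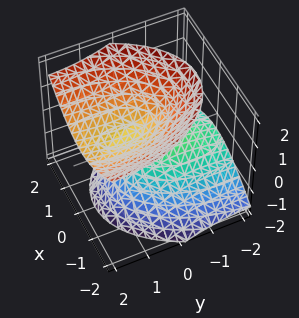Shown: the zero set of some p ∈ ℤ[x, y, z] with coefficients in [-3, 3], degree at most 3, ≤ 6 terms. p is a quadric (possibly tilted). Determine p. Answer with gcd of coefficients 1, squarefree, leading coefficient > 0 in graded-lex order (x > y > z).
First, I count 2 distinct pieces.
Then, degree: the shape is more complex than any degree-1 surface, so deg p = 2.
Next, from the visible intercepts: the surface avoids every integer x-axis point in the box; the surface avoids every integer y-axis point in the box.
Finally, solving for integer coefficients yields p as stated.

3*x^2 + y^2 - 3*y*z - 3*z^2 + 1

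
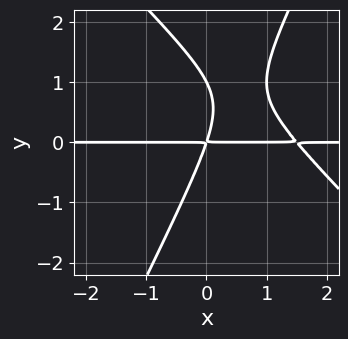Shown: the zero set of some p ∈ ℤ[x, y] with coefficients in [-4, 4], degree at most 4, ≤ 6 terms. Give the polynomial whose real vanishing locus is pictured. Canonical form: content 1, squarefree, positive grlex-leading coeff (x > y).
Degree: the shape is more complex than any degree-2 curve, so deg p = 3.
Reading off the gridlines: it crosses the y-axis at the gridline y = 1; every point of the x-axis in the box is on the curve.
Together with the visible shape, these determine p as stated.

2*x^2*y + x*y^2 - y^3 - 3*x*y + y^2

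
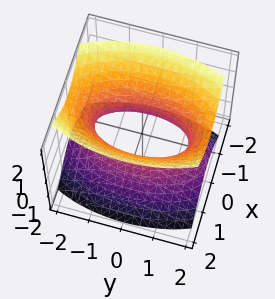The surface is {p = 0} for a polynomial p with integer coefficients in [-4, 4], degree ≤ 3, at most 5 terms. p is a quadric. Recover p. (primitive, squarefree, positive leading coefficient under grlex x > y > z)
1. deg p = 2. An hourglass — one-sheet hyperboloid; a quadric.
2. Symmetries: it's symmetric under y → −y, forcing even powers of y; mirror symmetry z ↦ −z ⇒ only even powers of z; it's symmetric under x → −x, forcing even powers of x.
3. Reading off the gridlines: no z-intercept at any integer in the box.
4. Fitting integer coefficients to these (and the overall shape) gives p.

3*x^2 + y^2 - 2*z^2 - 2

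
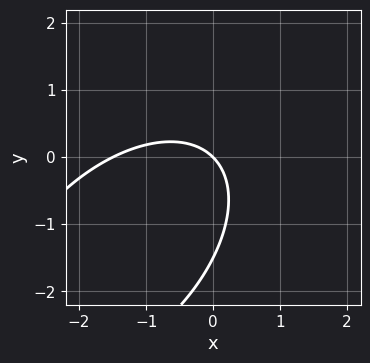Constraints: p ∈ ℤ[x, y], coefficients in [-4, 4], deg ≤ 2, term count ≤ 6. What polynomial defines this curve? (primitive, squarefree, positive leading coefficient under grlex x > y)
2*x^2 - 2*x*y + 2*y^2 + 3*x + 3*y

First, degree: no degree-1 curve has this shape, so deg p = 2.
Then, reading off the gridlines: it crosses the x-axis at the gridline x = 0; one y-axis crossing is at y = 0.
Finally, together with the visible shape, these determine p as stated.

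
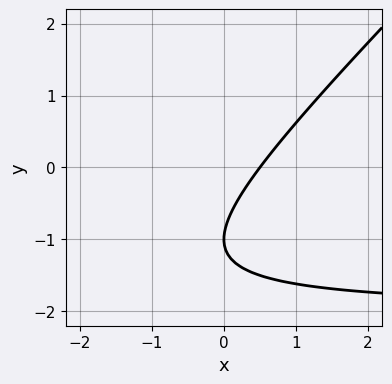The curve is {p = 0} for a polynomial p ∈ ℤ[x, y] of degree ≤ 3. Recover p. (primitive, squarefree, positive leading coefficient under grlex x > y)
x*y - y^2 + 2*x - 2*y - 1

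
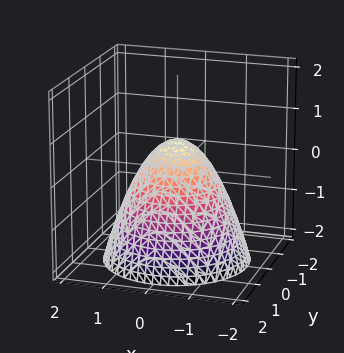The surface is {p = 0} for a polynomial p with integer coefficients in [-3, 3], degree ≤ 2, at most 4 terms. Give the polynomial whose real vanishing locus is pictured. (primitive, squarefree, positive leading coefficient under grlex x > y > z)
1. deg p = 2.
2. Symmetries: rotational symmetry about the z-axis ⇒ p depends on x, y only through x² + y².
3. Checking where it meets the axes: a circular section at z = -2 has radius between 1 and 2.
4. Fitting integer coefficients to these (and the overall shape) gives p.

3*x^2 + 3*y^2 + 3*z - 2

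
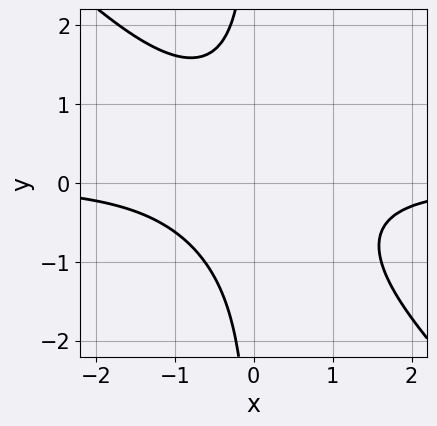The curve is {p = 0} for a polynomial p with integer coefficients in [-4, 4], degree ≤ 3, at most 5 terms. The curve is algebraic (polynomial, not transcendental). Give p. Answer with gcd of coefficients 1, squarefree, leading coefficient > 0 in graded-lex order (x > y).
1. deg p = 3. No degree-2 curve has this shape.
2. Observable constraints: the curve avoids every integer x-axis point in the box; it misses every integer gridline on the y-axis.
3. Solving for integer coefficients yields p as stated.

x^2*y + x*y^2 + 1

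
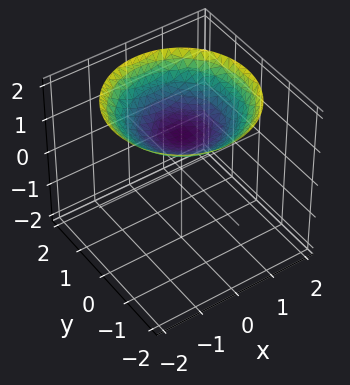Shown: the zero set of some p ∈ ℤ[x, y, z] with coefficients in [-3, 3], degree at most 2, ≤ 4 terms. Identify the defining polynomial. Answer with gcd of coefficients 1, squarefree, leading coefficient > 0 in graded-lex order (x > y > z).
x^2 + y^2 - 3*z + 3

1. The degree is 2 — the shape is more complex than any degree-1 surface.
2. By symmetry, the surface is invariant under rotation about z: p = q(x² + y², z).
3. Checking where it meets the axes: a circular section at z = 2 has radius between 1 and 2; it misses every integer gridline on the x-axis; it misses every integer gridline on the y-axis.
4. Assembling these constraints gives the stated polynomial.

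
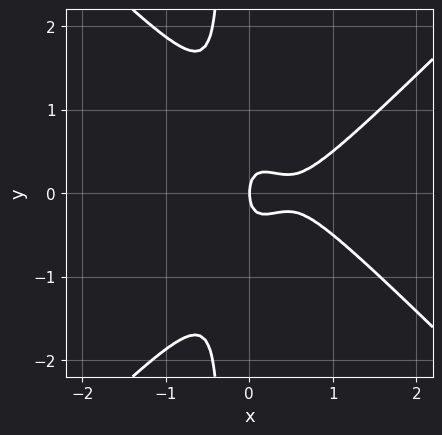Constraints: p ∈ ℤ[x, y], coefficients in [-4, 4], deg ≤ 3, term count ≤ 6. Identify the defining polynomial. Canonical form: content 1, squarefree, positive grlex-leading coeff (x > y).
3*x^3 - 3*x*y^2 - 3*x^2 - y^2 + x

(a) Degree: no degree-2 curve has this shape, so deg p = 3.
(b) Symmetries: the y ↦ −y reflection is a symmetry, so y appears only in even powers.
(c) From the axis intercepts and sections: one y-axis crossing is at y = 0; it meets the x-axis at x = 0 (among the integer gridlines).
(d) Matching integer coefficients to the picture gives p.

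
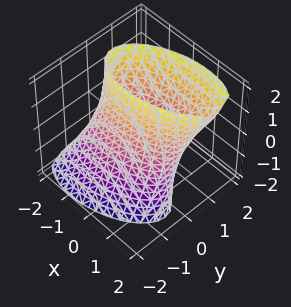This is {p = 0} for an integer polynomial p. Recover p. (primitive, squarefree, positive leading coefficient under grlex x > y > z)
x^2 - x*y + 3*y^2 - 2*y*z - 2

The degree is 2 — a generic line meets the surface in up to 2 points.
From the visible intercepts: it misses every integer gridline on the z-axis.
The integer polynomial consistent with all of this is the stated p.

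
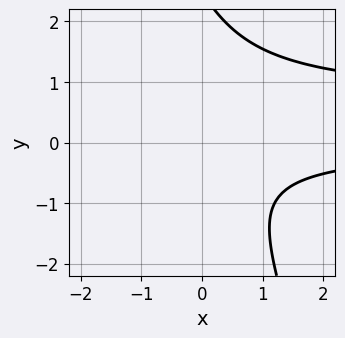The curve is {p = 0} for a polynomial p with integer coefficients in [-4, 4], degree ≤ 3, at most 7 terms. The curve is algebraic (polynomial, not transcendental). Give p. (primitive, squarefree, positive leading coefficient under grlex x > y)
(a) Degree: the shape is more complex than any degree-2 curve, so deg p = 3.
(b) Checking where it meets the axes: no x-intercept at any integer in the box; the curve avoids every integer y-axis point in the box.
(c) Solving for integer coefficients yields p as stated.

3*x*y^2 + y^3 - 2*x*y - 2*y^2 - 3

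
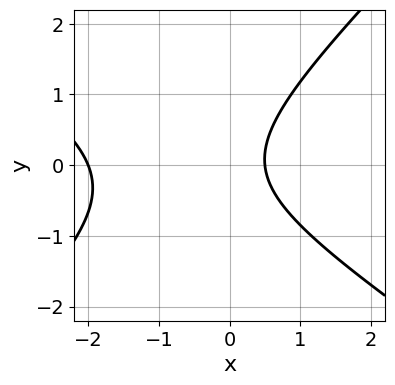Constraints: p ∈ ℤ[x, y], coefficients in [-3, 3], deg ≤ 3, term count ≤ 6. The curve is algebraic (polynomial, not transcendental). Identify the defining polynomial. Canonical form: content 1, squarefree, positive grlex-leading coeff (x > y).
First, degree: no degree-1 curve has this shape, so deg p = 2.
Then, observable constraints: the curve avoids every integer y-axis point in the box; one x-axis crossing is at x = -2.
Finally, putting this together gives p.

2*x^2 + x*y - 3*y^2 + 3*x - 2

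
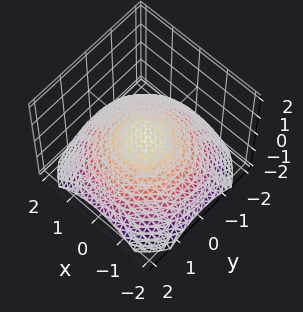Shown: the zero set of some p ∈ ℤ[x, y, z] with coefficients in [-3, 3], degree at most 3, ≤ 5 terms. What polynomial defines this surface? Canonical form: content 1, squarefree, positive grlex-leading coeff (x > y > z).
x^2 + y^2 + 3*z

1. Degree: a paraboloid; a quadric, so deg p = 2.
2. Symmetry: the z-axis is an axis of rotation, so x and y enter only as x² + y².
3. From the axis intercepts and sections: one y-axis crossing is at y = 0; one x-axis crossing is at x = 0.
4. Together with the visible shape, these determine p as stated.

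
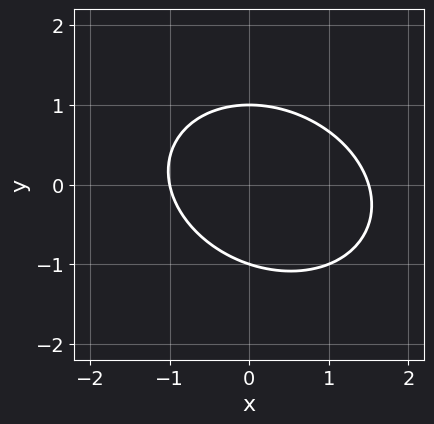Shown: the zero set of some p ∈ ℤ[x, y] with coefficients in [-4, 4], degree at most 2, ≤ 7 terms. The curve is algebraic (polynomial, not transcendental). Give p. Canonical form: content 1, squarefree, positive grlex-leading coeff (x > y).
2*x^2 + x*y + 3*y^2 - x - 3

The degree is 2 — a generic line meets the curve in up to 2 points.
From the visible intercepts: one x-axis crossing is at x = -1; among the integer gridlines, it crosses the y-axis at y ∈ {-1, 1}.
Assembling these constraints gives the stated polynomial.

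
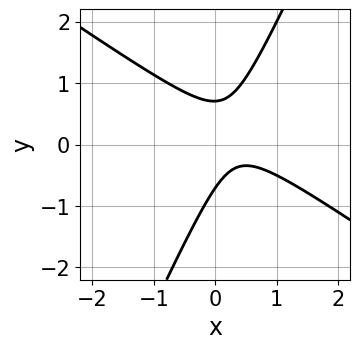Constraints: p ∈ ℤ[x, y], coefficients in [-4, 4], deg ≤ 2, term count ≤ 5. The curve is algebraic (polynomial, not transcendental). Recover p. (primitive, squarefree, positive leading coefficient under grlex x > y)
3*x^2 + 3*x*y - 2*y^2 - 2*x + 1

1. The degree is 2 — no degree-1 curve has this shape.
2. From the visible intercepts: it misses every integer gridline on the x-axis.
3. The integer polynomial consistent with all of this is the stated p.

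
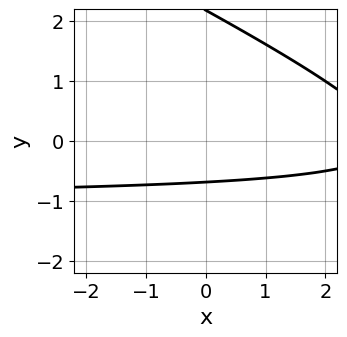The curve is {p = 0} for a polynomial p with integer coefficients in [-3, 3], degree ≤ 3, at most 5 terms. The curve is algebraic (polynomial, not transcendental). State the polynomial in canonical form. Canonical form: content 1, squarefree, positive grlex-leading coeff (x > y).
x*y + 2*y^2 + x - 3*y - 3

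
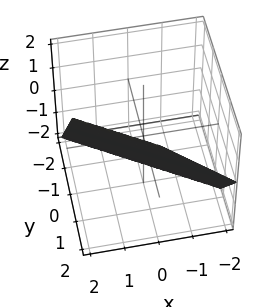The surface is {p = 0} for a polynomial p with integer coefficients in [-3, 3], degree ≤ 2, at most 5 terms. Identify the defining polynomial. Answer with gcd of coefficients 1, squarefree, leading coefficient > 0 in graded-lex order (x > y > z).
deg p = 1. Every cross-section is a straight line — this is a plane.
Observable constraints: it meets the z-axis at z = -1 (among the integer gridlines); it meets the x-axis at x = 1 (among the integer gridlines).
Together with the visible shape, these determine p as stated.

2*x + 3*y - 2*z - 2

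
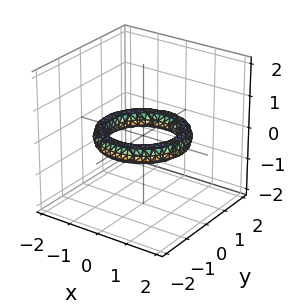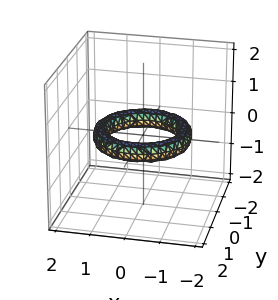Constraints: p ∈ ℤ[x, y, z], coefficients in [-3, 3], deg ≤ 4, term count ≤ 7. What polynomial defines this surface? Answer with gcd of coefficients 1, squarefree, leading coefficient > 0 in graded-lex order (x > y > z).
x^4 + 2*x^2*y^2 + y^4 - 3*x^2 - 3*y^2 + 3*z^2 + 2

1. deg p = 4.
2. Symmetries: rotational symmetry about the z-axis ⇒ p depends on x, y only through x² + y².
3. From the visible intercepts: among the integer gridlines, it crosses the x-axis at x ∈ {-1, 1}; the y-axis gridline crossings are at y ∈ {-1, 1}; it misses every integer gridline on the z-axis; a circular section at z = 0 has radius exactly 1.
4. Fitting integer coefficients to these (and the overall shape) gives p.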